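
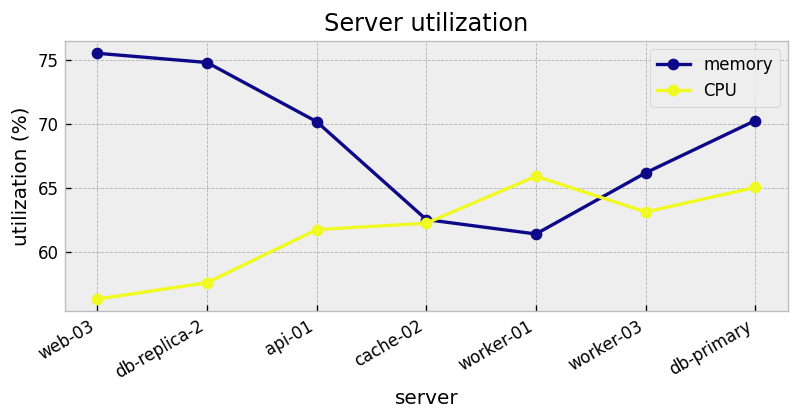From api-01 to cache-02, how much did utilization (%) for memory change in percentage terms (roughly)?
≈ -11.4%

api-01 ≈ 70, cache-02 ≈ 62; (62 − 70) / 70 ≈ -11.4%.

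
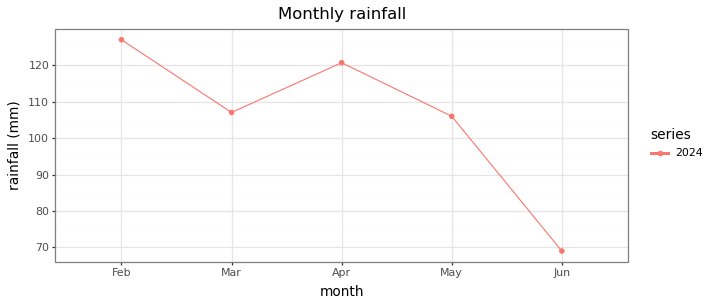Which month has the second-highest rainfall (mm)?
Apr

Top 3: Feb ≈ 125, Apr ≈ 120, Mar ≈ 105.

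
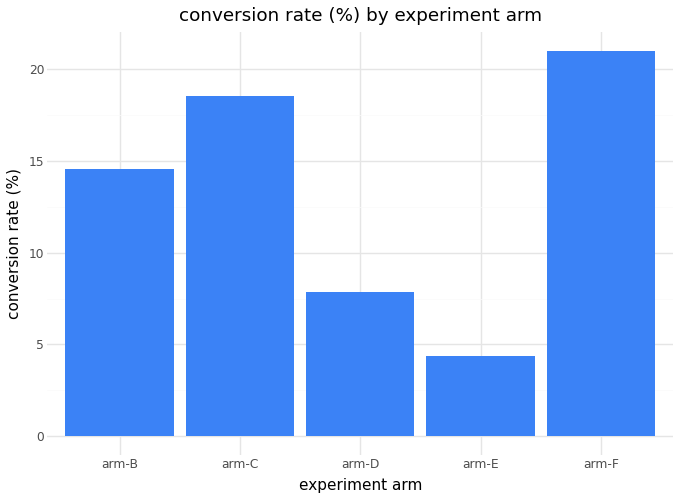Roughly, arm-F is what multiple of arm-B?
≈ 1.57×

arm-F ≈ 22, arm-B ≈ 14; 22/14 ≈ 1.57.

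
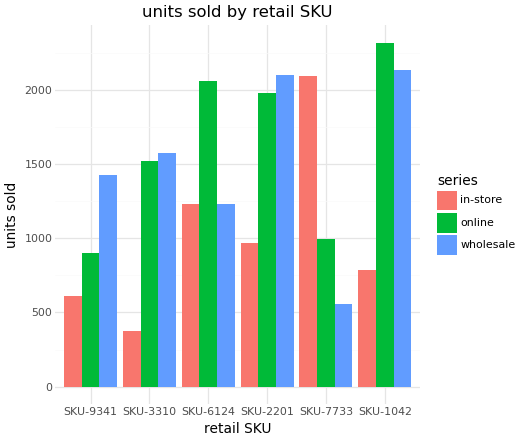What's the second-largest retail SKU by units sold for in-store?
Top 3 for in-store: SKU-7733 ≈ 2000, SKU-6124 ≈ 1200, SKU-2201 ≈ 1000.

SKU-6124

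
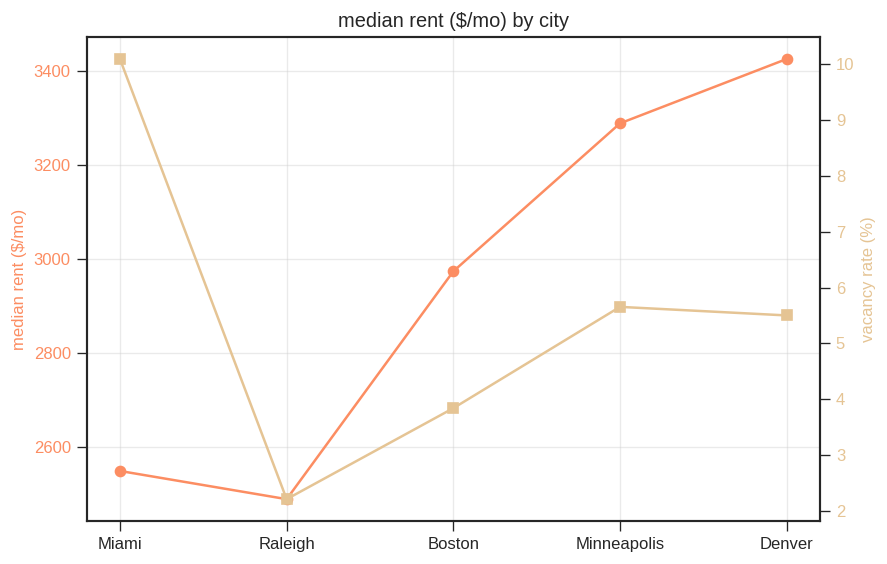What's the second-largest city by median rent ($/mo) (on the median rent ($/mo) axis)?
Minneapolis

Top 3 (on the median rent ($/mo) axis): Denver ≈ 3400, Minneapolis ≈ 3300, Boston ≈ 3000.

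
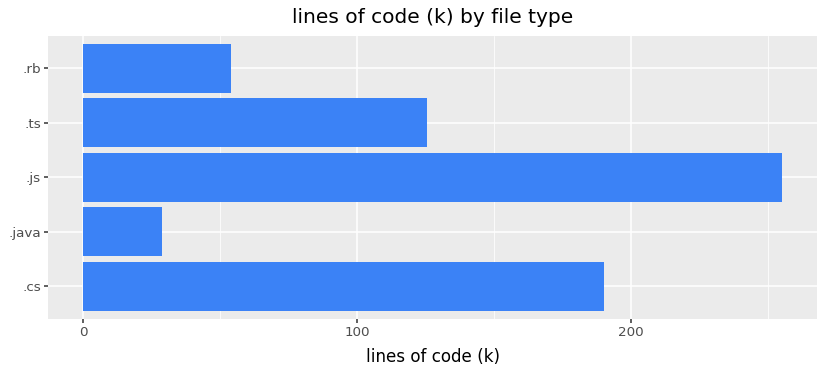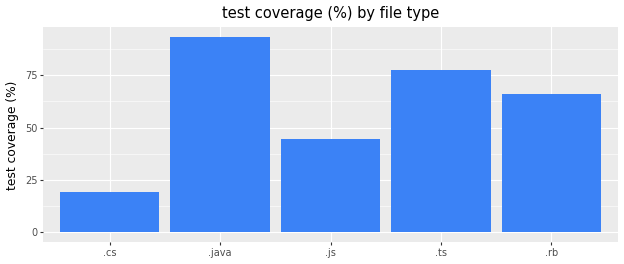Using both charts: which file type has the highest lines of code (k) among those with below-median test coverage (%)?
Chart 2 median test coverage (%) ≈ 70; below-median file types: .cs, .js. Among those, .js has the highest lines of code (k) (≈ 250).

.js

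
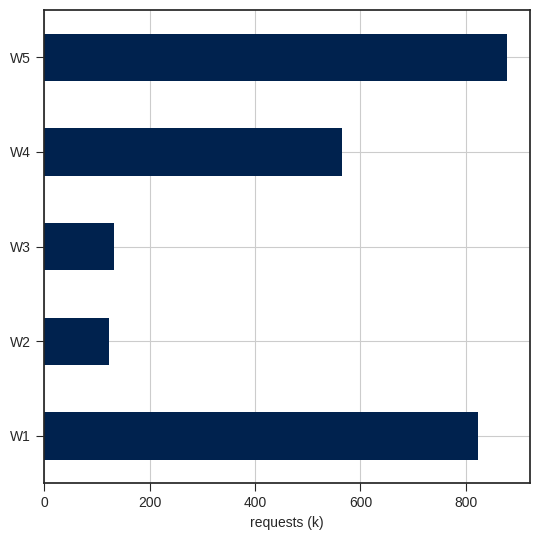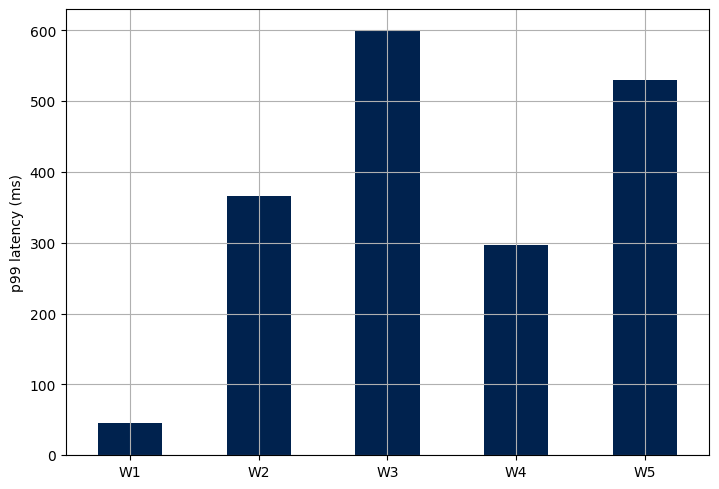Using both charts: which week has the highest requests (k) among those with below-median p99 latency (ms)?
W1

Chart 2 median p99 latency (ms) ≈ 400; below-median weeks: W1, W4. Among those, W1 has the highest requests (k) (≈ 800).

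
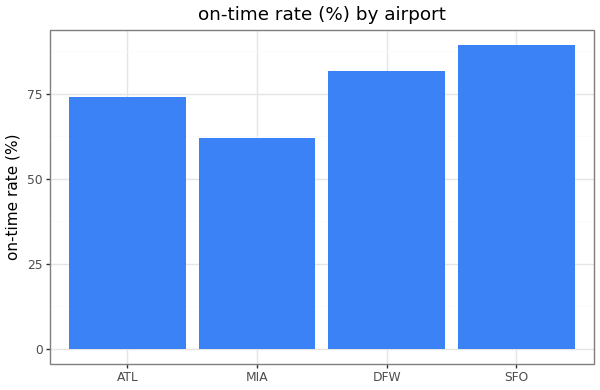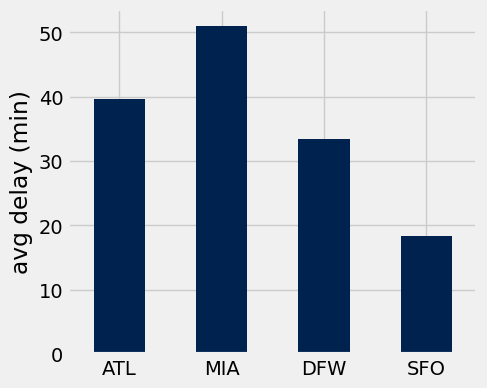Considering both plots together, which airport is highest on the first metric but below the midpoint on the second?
SFO

Chart 2 median avg delay (min) ≈ 35; below-median airports: DFW, SFO. Among those, SFO has the highest on-time rate (%) (≈ 90).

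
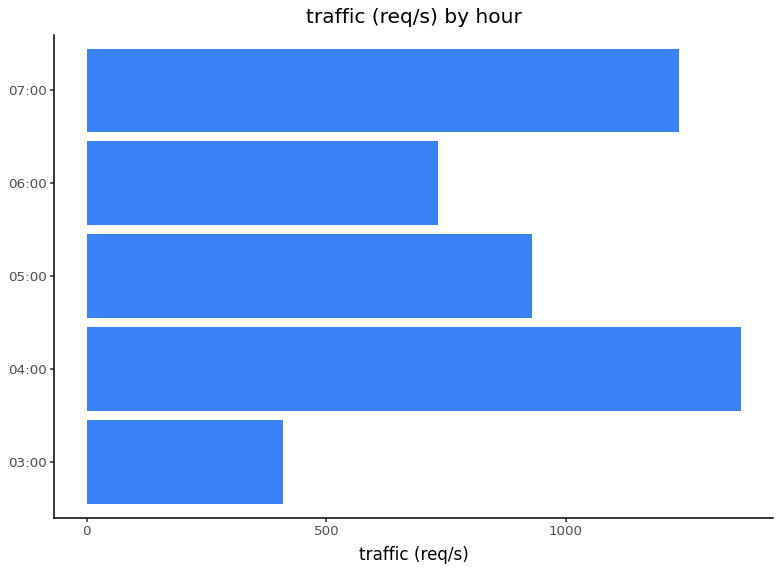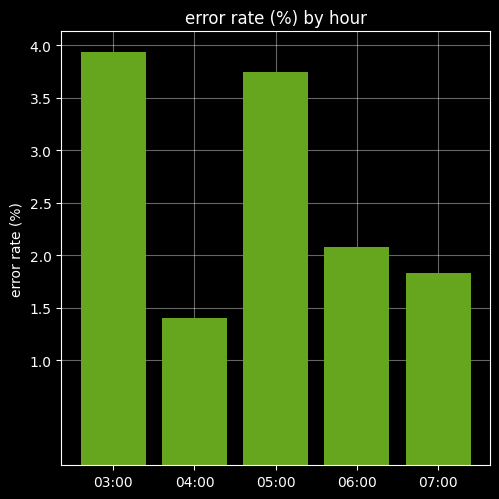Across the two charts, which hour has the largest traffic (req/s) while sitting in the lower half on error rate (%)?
Chart 2 median error rate (%) ≈ 2; below-median hours: 04:00, 07:00. Among those, 04:00 has the highest traffic (req/s) (≈ 1400).

04:00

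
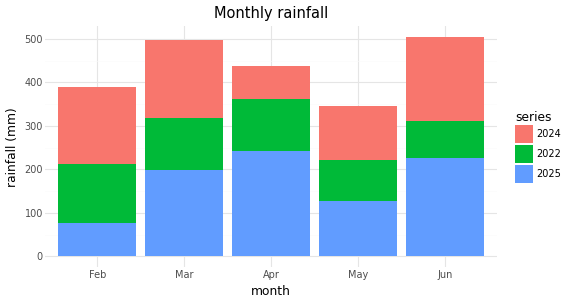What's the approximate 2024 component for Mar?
≈ 200

2024 top ≈ 500, bottom ≈ 300; segment ≈ 200.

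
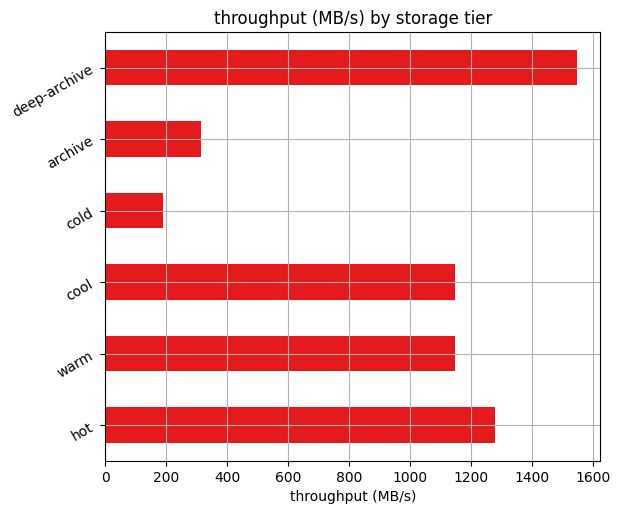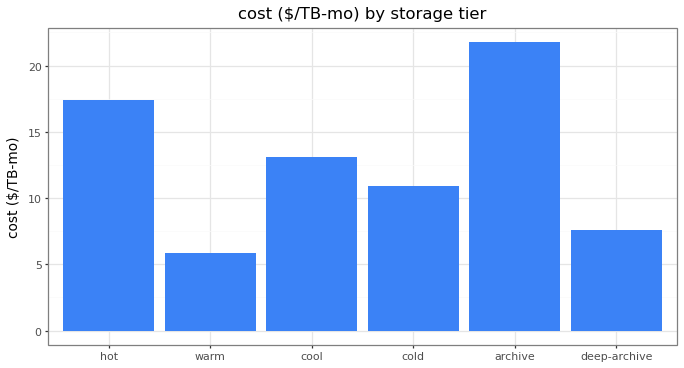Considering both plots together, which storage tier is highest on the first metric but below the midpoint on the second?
deep-archive

Chart 2 median cost ($/TB-mo) ≈ 12; below-median storage tiers: warm, cold, deep-archive. Among those, deep-archive has the highest throughput (MB/s) (≈ 1600).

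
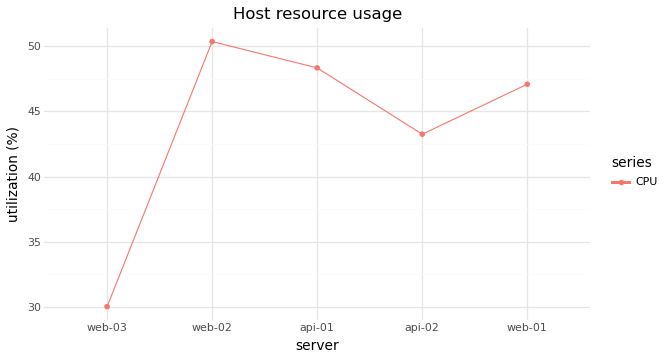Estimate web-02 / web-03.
web-02 ≈ 50, web-03 ≈ 30; 50/30 ≈ 1.67.

≈ 1.67×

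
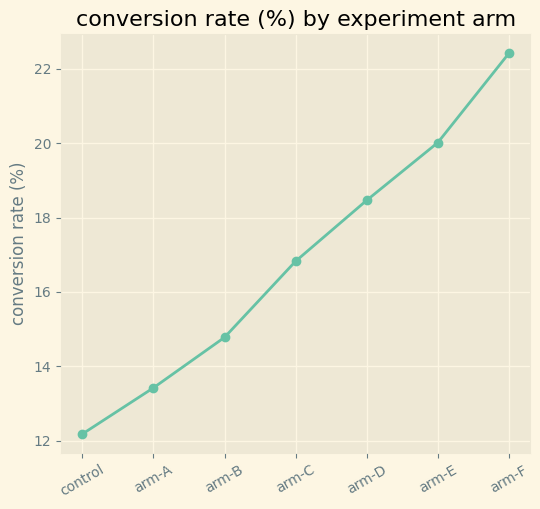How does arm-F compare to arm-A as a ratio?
≈ 1.69×

arm-F ≈ 22, arm-A ≈ 13; 22/13 ≈ 1.69.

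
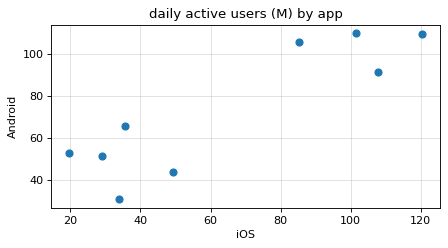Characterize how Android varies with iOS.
Points are positively correlated; strong (|r| ≈ 0.9).

positive, strong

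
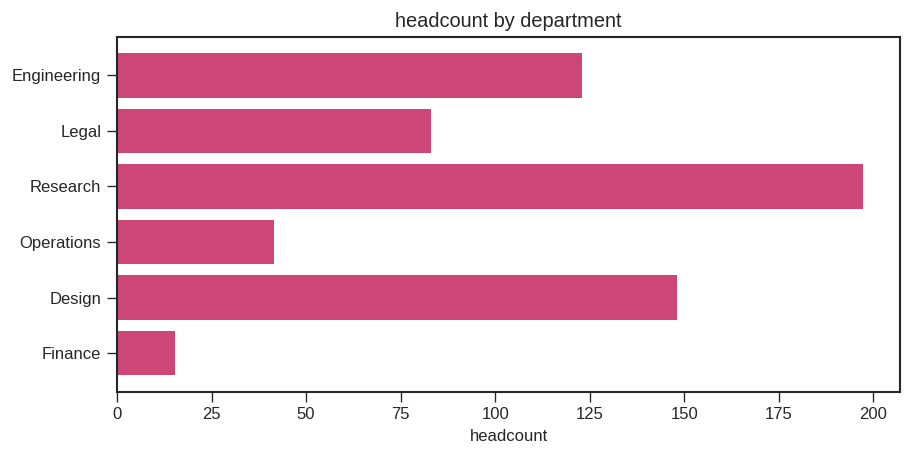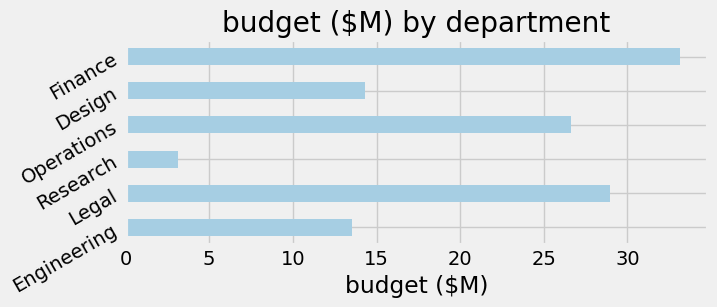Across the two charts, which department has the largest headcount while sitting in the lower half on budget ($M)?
Chart 2 median budget ($M) ≈ 20; below-median departments: Engineering, Research, Design. Among those, Research has the highest headcount (≈ 200).

Research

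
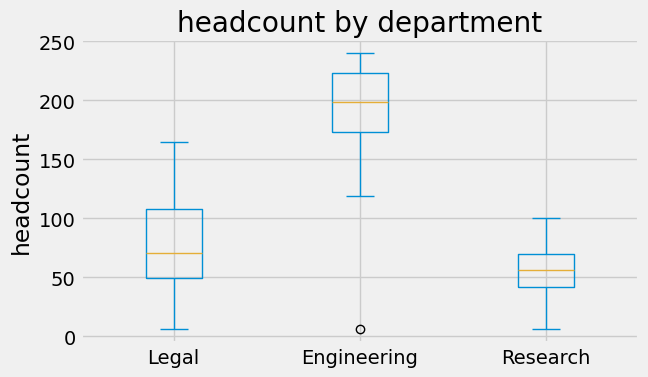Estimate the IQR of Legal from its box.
Q3 ≈ 100, Q1 ≈ 40; IQR ≈ 60.

≈ 60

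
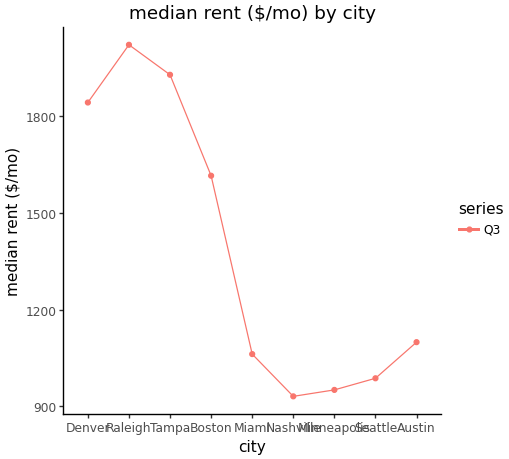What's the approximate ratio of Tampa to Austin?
Tampa ≈ 1900, Austin ≈ 1100; 1900/1100 ≈ 1.73.

≈ 1.73×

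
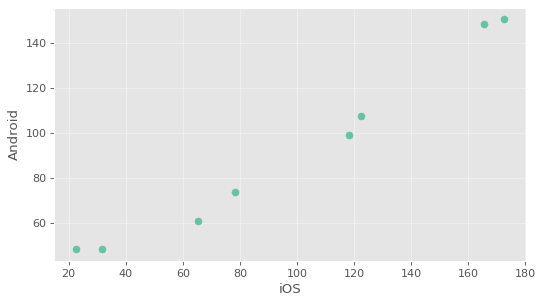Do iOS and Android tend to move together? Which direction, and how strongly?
positive, strong

Points are positively correlated; strong (|r| ≈ 1.0).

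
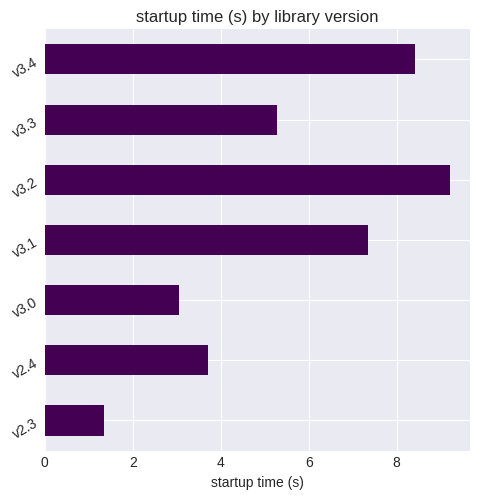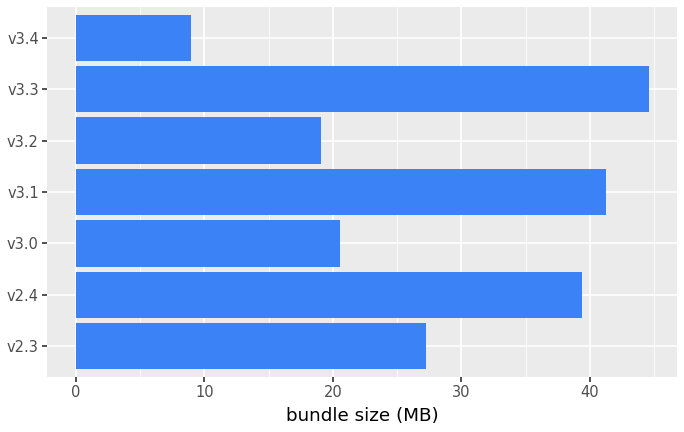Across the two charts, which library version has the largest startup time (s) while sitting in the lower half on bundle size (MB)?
v3.2

Chart 2 median bundle size (MB) ≈ 25; below-median library versions: v3.0, v3.2, v3.4. Among those, v3.2 has the highest startup time (s) (≈ 9).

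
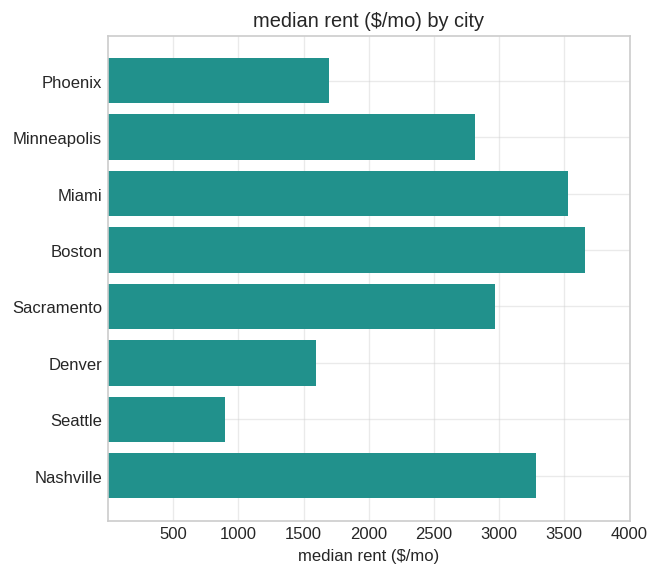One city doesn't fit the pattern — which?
Seattle ≈ 1000; the rest sit between ≈ 1500 and ≈ 3500.

Seattle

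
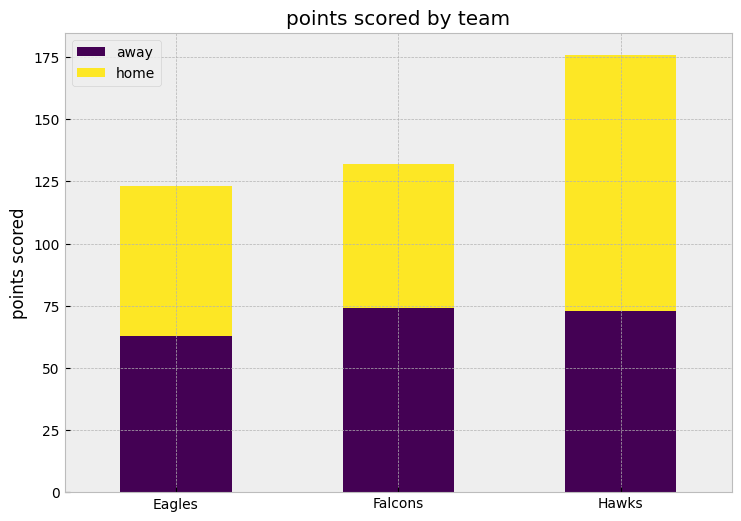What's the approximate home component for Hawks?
home top ≈ 180, bottom ≈ 80; segment ≈ 100.

≈ 100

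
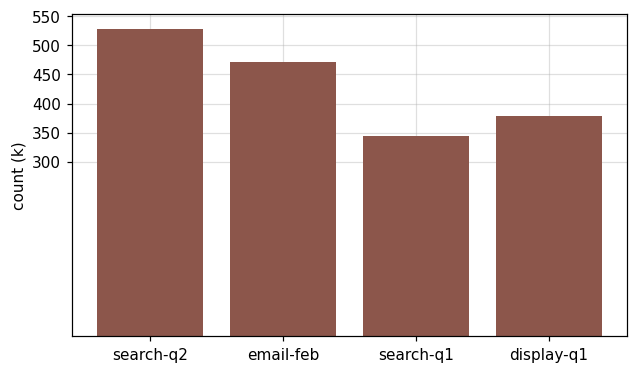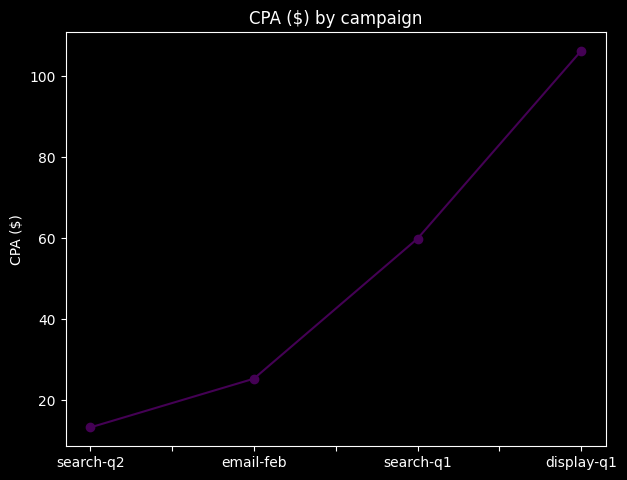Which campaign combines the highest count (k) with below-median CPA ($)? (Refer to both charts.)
search-q2

Chart 2 median CPA ($) ≈ 40; below-median campaigns: search-q2, email-feb. Among those, search-q2 has the highest count (k) (≈ 550).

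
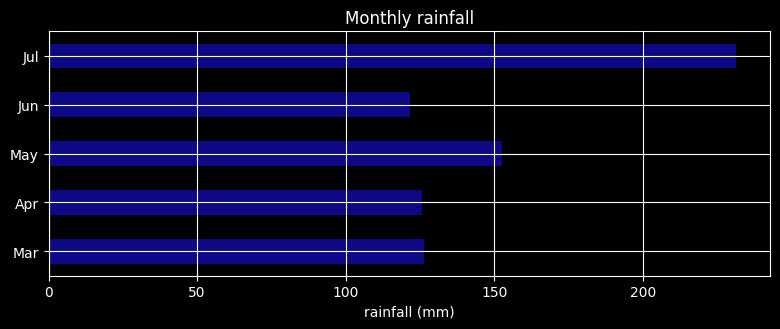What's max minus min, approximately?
≈ 120

Max Jul ≈ 240, min Jun ≈ 120; range ≈ 120.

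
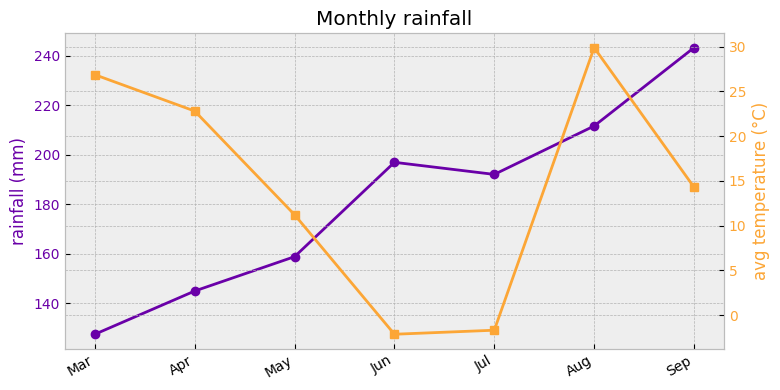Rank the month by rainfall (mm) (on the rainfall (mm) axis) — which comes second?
Top 3 (on the rainfall (mm) axis): Sep ≈ 240, Aug ≈ 210, Jun ≈ 200.

Aug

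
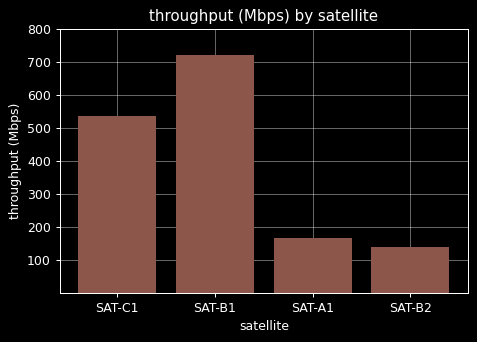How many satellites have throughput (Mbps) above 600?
1

Above 600: SAT-B1.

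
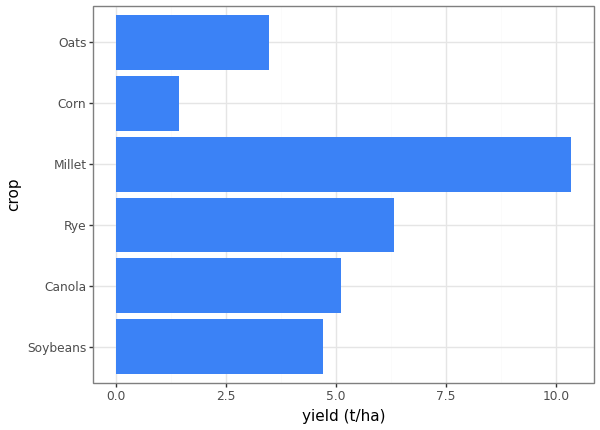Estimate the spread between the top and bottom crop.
≈ 9

Max Millet ≈ 10, min Corn ≈ 1; range ≈ 9.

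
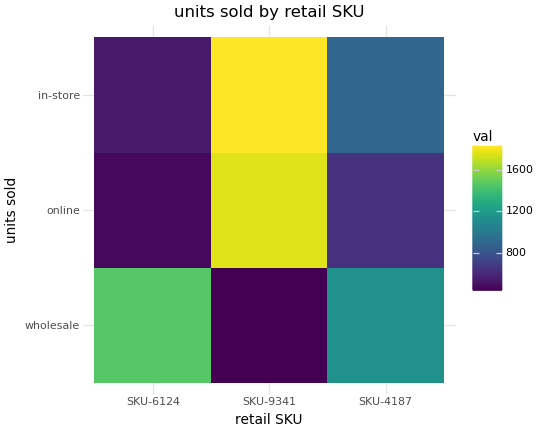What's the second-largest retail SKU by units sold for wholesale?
Top 3 for wholesale: SKU-6124 ≈ 1400, SKU-4187 ≈ 1200, SKU-9341 ≈ 400.

SKU-4187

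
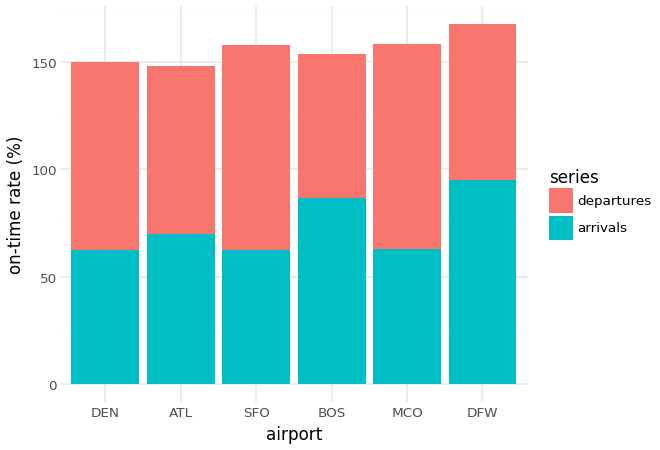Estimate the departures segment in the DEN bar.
≈ 80

departures top ≈ 140, bottom ≈ 60; segment ≈ 80.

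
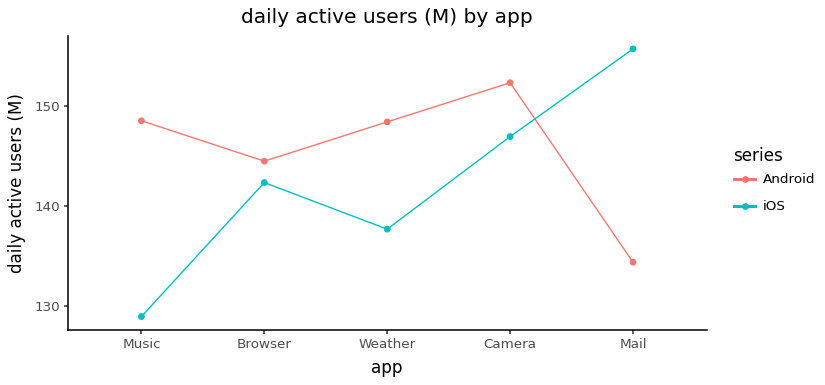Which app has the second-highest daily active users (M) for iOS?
Camera

Top 3 for iOS: Mail ≈ 155, Camera ≈ 145, Browser ≈ 140.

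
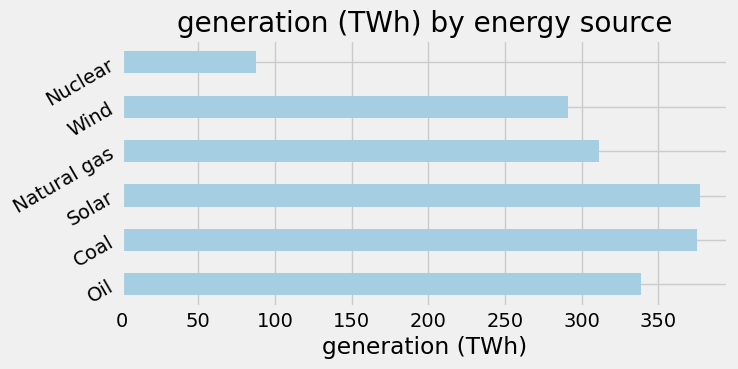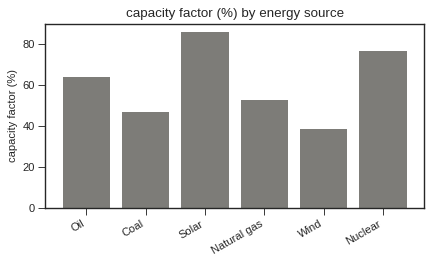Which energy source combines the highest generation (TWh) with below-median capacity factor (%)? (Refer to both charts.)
Coal

Chart 2 median capacity factor (%) ≈ 60; below-median energy sources: Coal, Natural gas, Wind. Among those, Coal has the highest generation (TWh) (≈ 350).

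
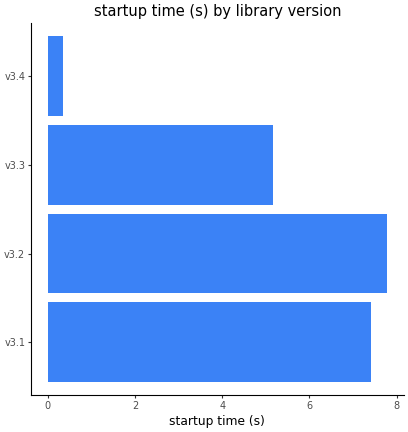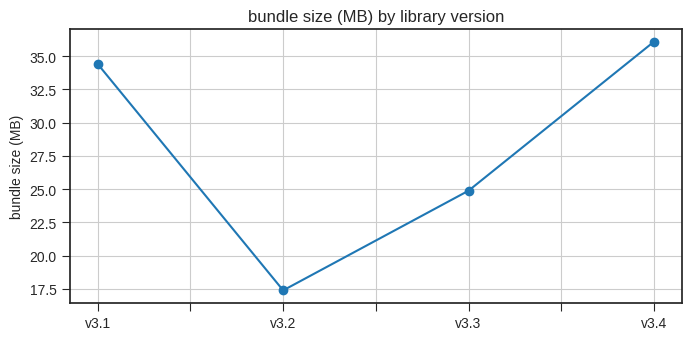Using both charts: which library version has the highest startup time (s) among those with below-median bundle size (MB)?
v3.2

Chart 2 median bundle size (MB) ≈ 30; below-median library versions: v3.2, v3.3. Among those, v3.2 has the highest startup time (s) (≈ 8).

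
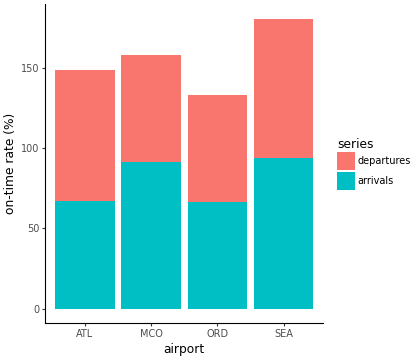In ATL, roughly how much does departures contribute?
≈ 80

departures top ≈ 140, bottom ≈ 60; segment ≈ 80.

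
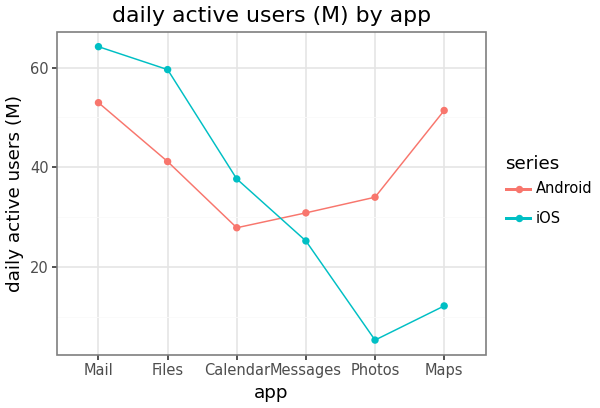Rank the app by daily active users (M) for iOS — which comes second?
Files

Top 3 for iOS: Mail ≈ 65, Files ≈ 60, Calendar ≈ 40.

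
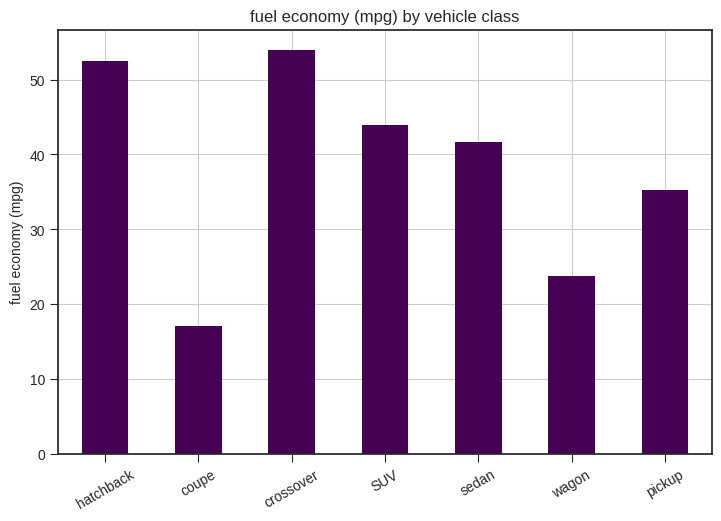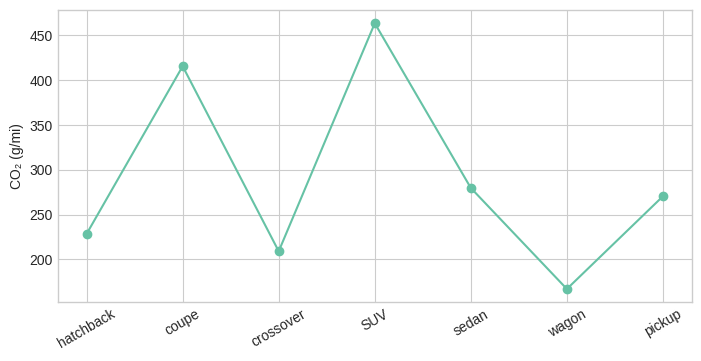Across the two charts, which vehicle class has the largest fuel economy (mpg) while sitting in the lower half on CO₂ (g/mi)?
crossover

Chart 2 median CO₂ (g/mi) ≈ 250; below-median vehicle classes: hatchback, crossover, wagon. Among those, crossover has the highest fuel economy (mpg) (≈ 55).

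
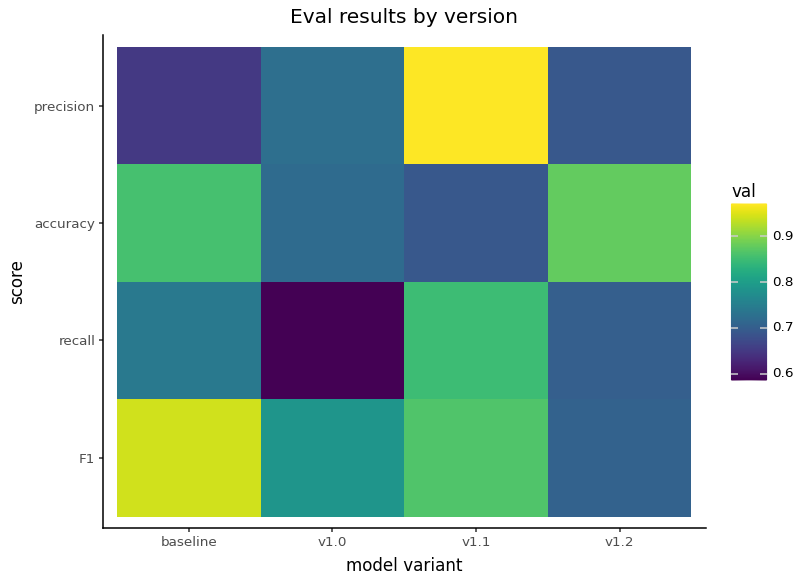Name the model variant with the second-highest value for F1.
Top 3 for F1: baseline ≈ 0.95, v1.1 ≈ 0.85, v1.0 ≈ 0.80.

v1.1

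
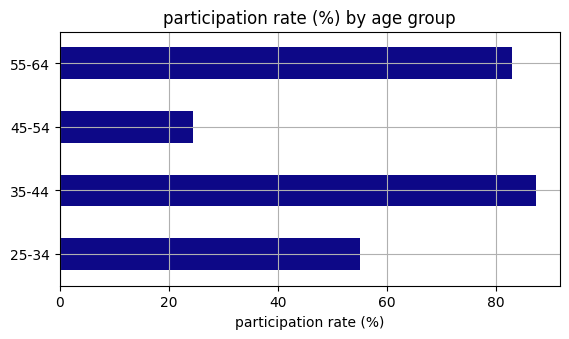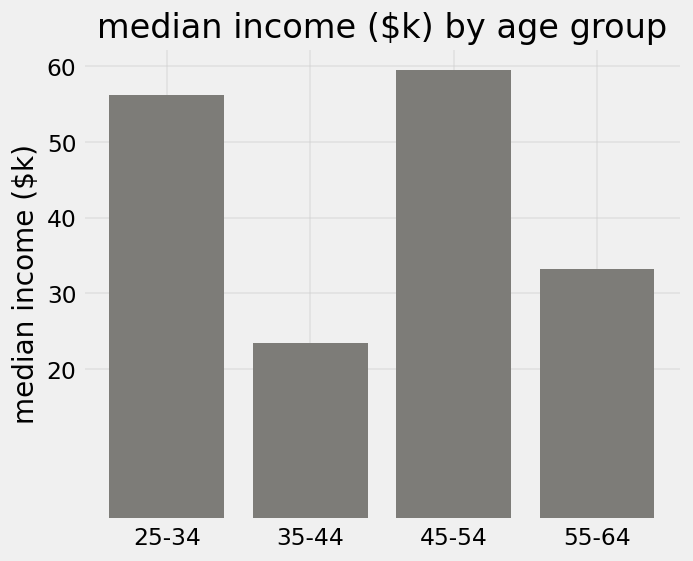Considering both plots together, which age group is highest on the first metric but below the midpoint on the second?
Chart 2 median median income ($k) ≈ 40; below-median age groups: 35-44, 55-64. Among those, 35-44 has the highest participation rate (%) (≈ 90).

35-44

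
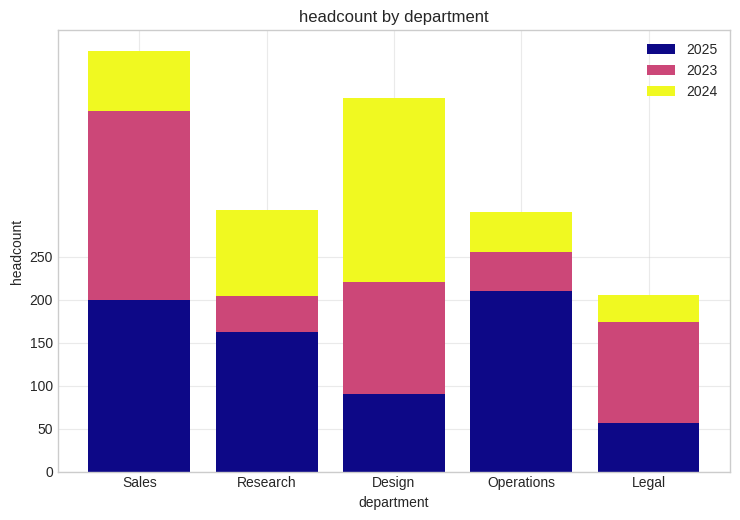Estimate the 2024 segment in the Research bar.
≈ 100

2024 top ≈ 300, bottom ≈ 200; segment ≈ 100.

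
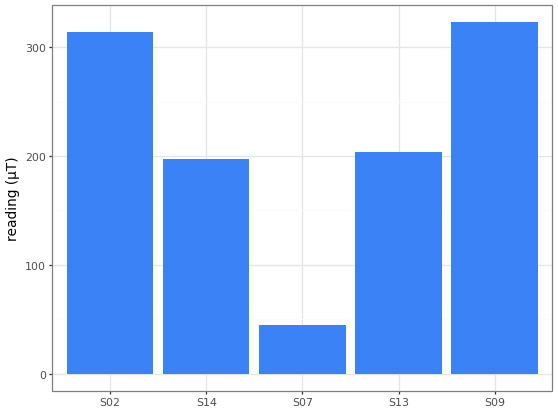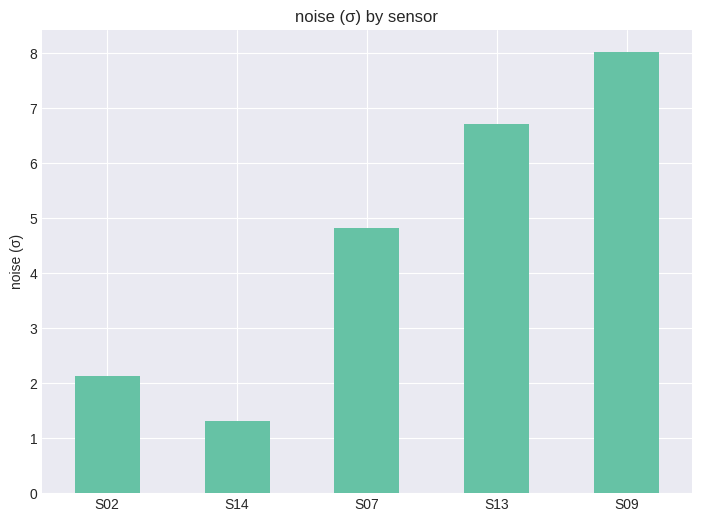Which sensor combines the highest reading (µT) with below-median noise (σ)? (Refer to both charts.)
S02

Chart 2 median noise (σ) ≈ 5; below-median sensors: S02, S14. Among those, S02 has the highest reading (µT) (≈ 300).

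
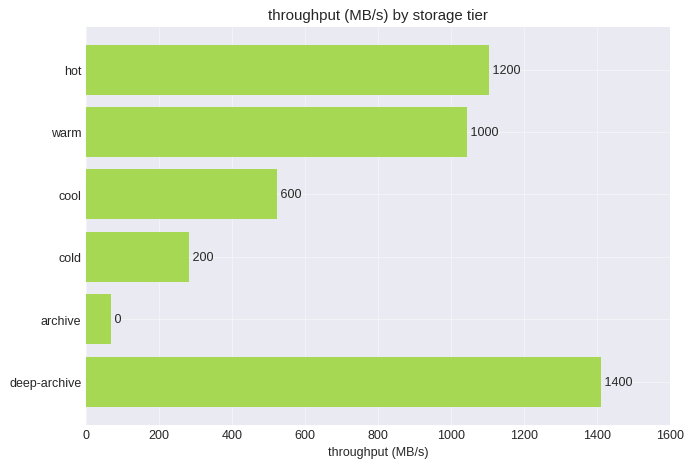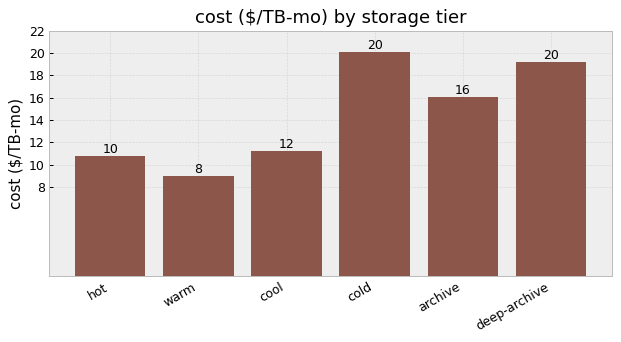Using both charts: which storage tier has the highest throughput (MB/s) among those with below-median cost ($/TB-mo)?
Chart 2 median cost ($/TB-mo) ≈ 14; below-median storage tiers: hot, warm, cool. Among those, hot has the highest throughput (MB/s) (≈ 1200).

hot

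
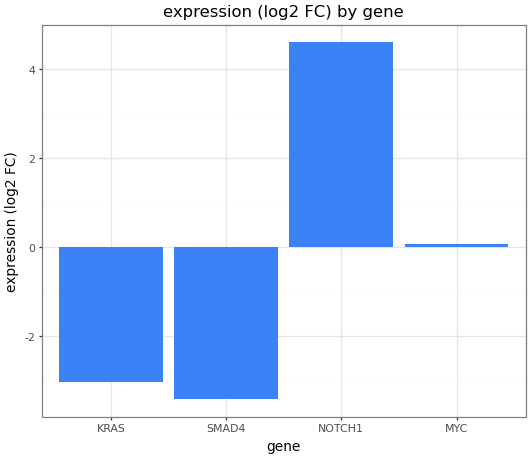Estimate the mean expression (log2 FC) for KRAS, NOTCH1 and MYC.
≈ 1

(-3 + 5 + 0) / 3 ≈ 1.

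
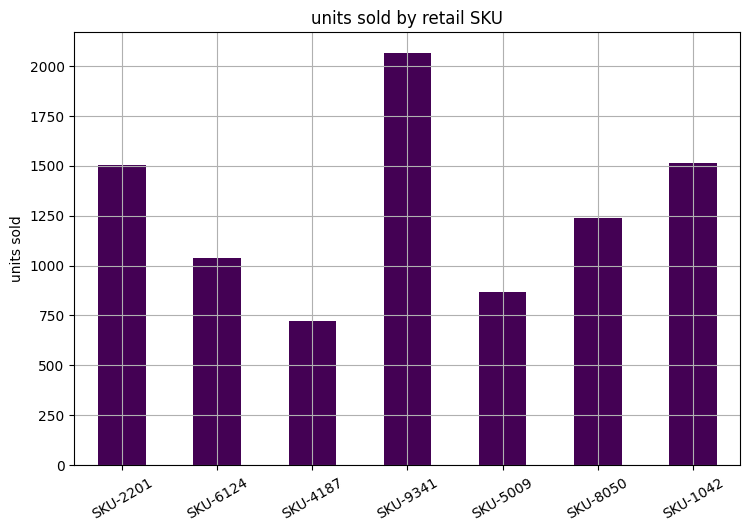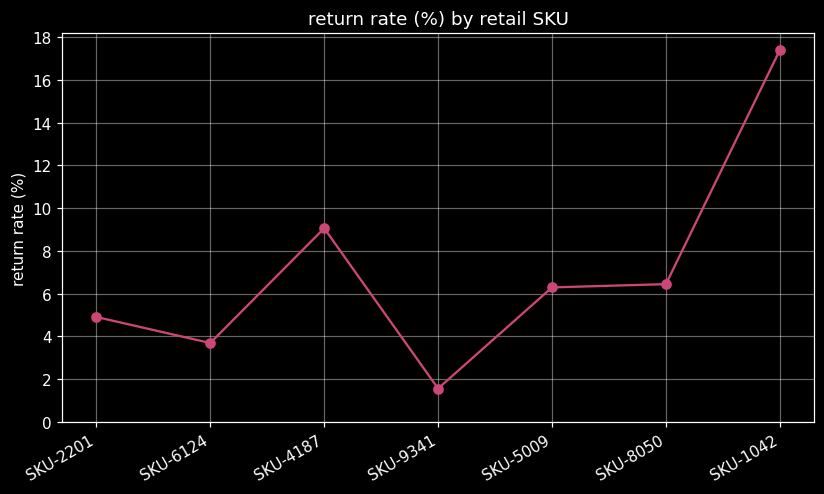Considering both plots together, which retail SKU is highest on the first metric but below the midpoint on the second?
Chart 2 median return rate (%) ≈ 6; below-median retail SKUs: SKU-2201, SKU-6124, SKU-9341. Among those, SKU-9341 has the highest units sold (≈ 2000).

SKU-9341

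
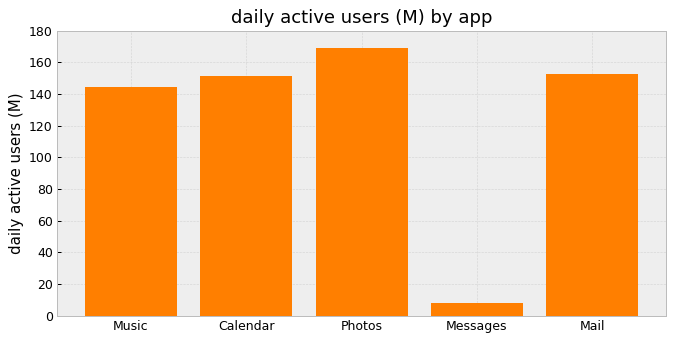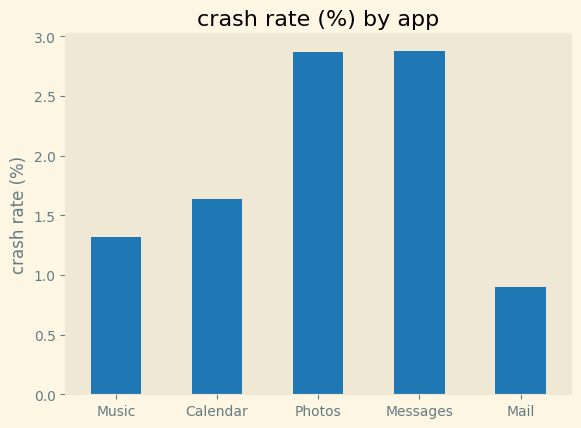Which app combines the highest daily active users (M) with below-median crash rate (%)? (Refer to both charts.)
Mail

Chart 2 median crash rate (%) ≈ 1.5; below-median apps: Music, Mail. Among those, Mail has the highest daily active users (M) (≈ 160).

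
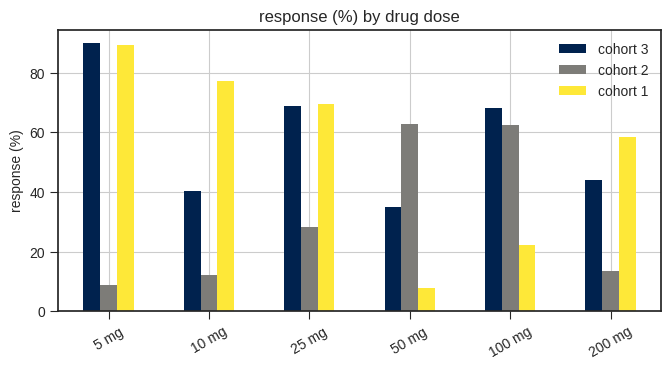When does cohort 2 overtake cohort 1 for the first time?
25 mg: cohort 2 ≈ 30 vs cohort 1 ≈ 70 (not yet); 50 mg: cohort 2 ≈ 60 vs cohort 1 ≈ 10 (first crossover).

50 mg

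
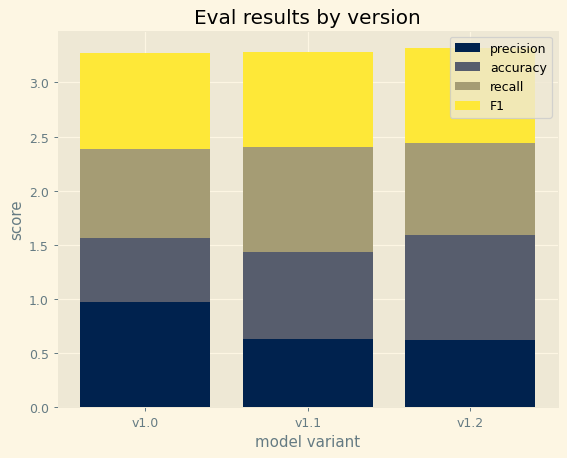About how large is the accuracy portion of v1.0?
accuracy top ≈ 1.5, bottom ≈ 1.0; segment ≈ 0.5.

≈ 0.5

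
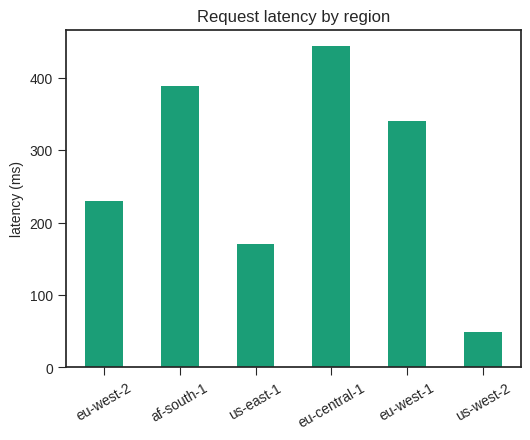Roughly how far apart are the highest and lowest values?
Max eu-central-1 ≈ 450, min us-west-2 ≈ 50; range ≈ 400.

≈ 400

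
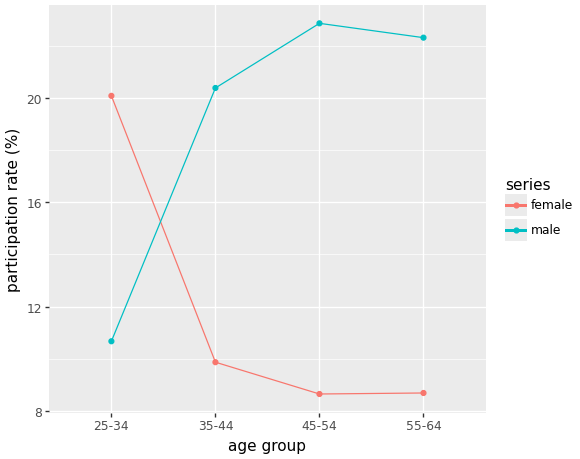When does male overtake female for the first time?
25-34: male ≈ 10 vs female ≈ 20 (not yet); 35-44: male ≈ 20 vs female ≈ 10 (first crossover).

35-44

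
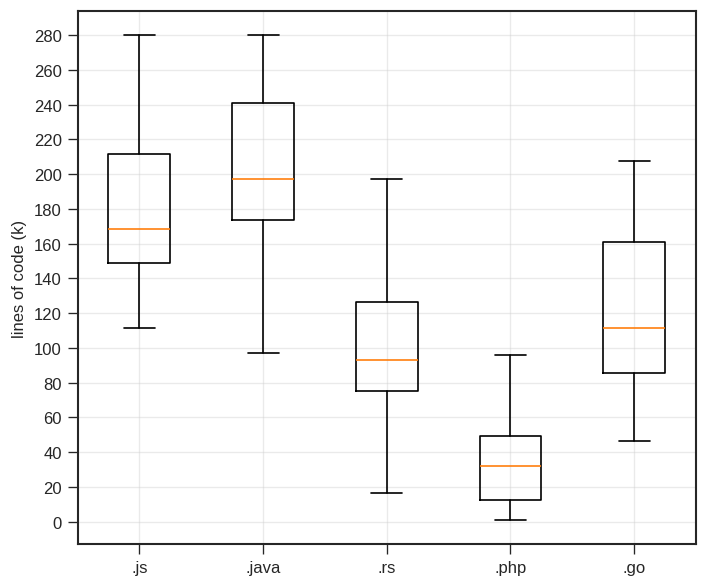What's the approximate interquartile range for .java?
Q3 ≈ 240, Q1 ≈ 180; IQR ≈ 60.

≈ 60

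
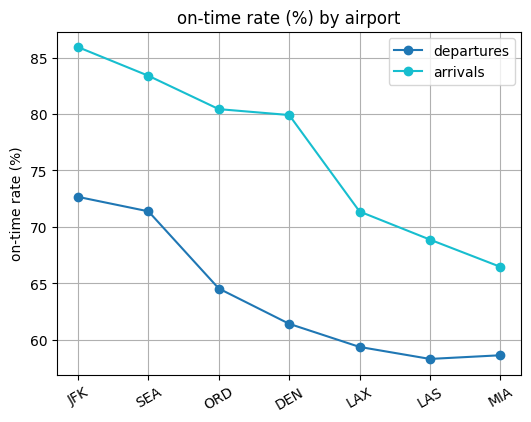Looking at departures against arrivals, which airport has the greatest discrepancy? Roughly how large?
DEN: departures ≈ 60, arrivals ≈ 80 → gap ≈ 20. Next-largest (ORD) is only ≈ 15.

DEN, ≈ 20 %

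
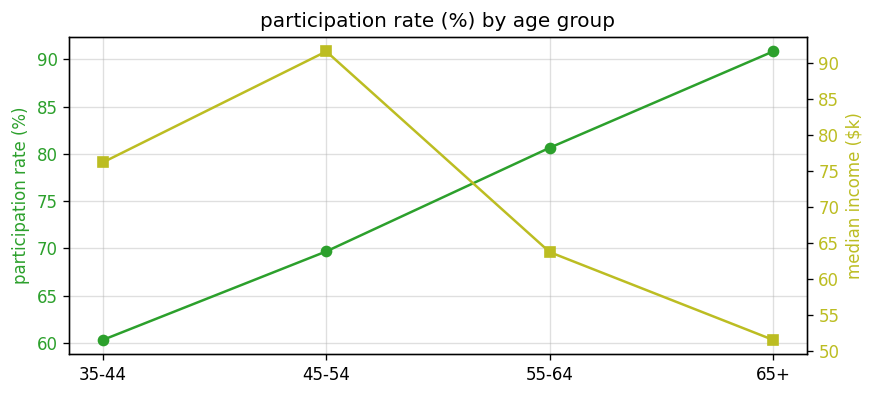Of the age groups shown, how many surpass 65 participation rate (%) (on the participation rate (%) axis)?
Above 65: 45-54, 55-64, 65+.

3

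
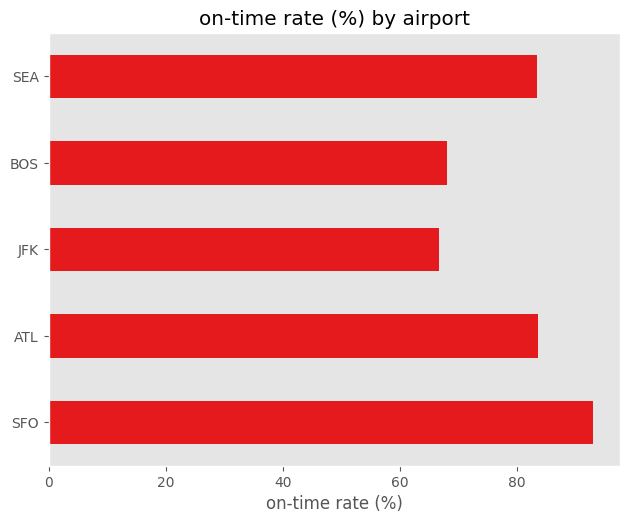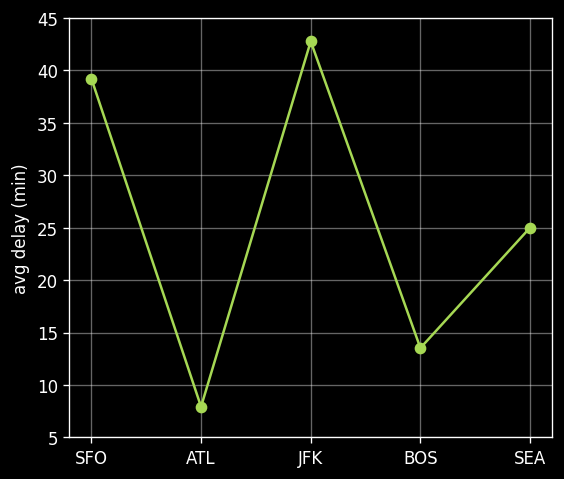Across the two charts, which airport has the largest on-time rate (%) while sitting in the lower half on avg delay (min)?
Chart 2 median avg delay (min) ≈ 25; below-median airports: ATL, BOS. Among those, ATL has the highest on-time rate (%) (≈ 80).

ATL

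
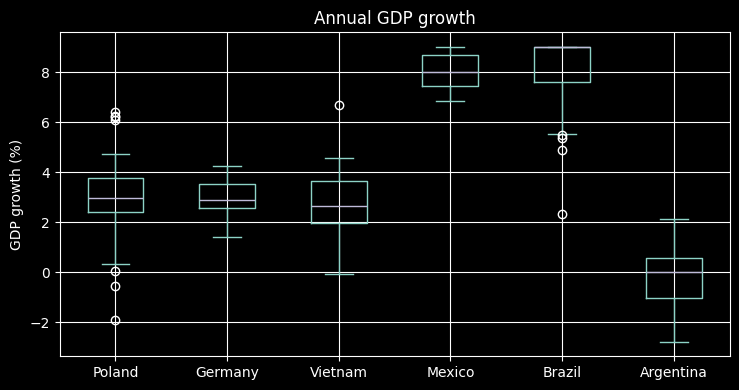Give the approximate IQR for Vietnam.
Q3 ≈ 4, Q1 ≈ 2; IQR ≈ 2.

≈ 2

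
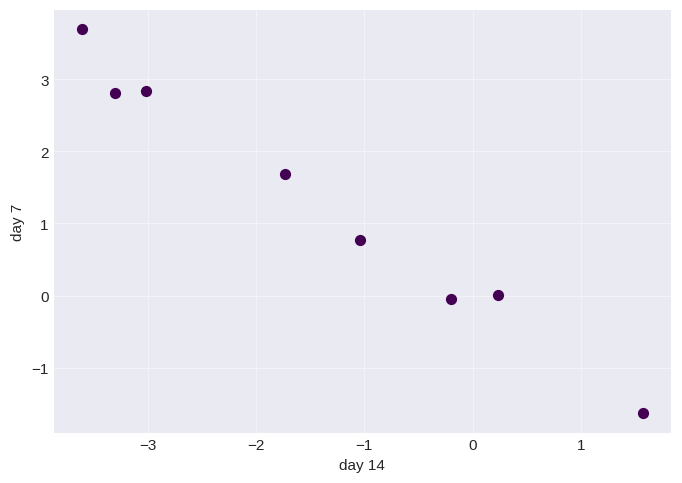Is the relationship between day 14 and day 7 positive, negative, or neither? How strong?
negative, strong

Points are negatively correlated; strong (|r| ≈ 1.0).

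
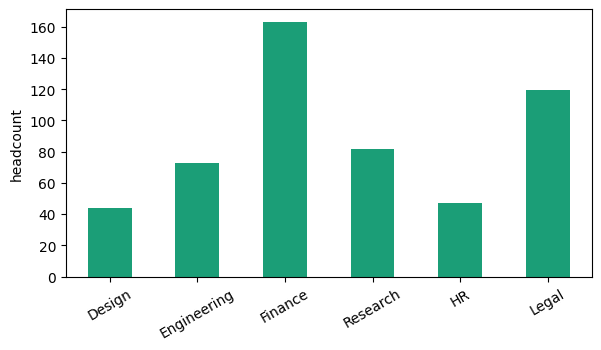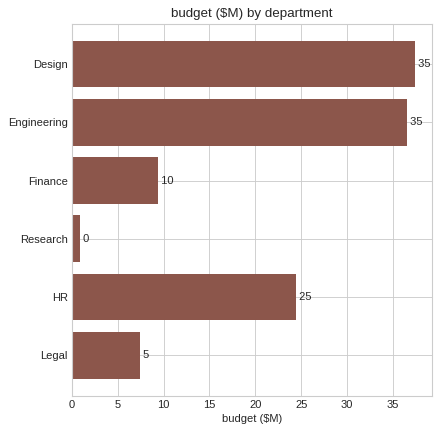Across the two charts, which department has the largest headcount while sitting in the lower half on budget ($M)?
Chart 2 median budget ($M) ≈ 15; below-median departments: Finance, Research, Legal. Among those, Finance has the highest headcount (≈ 160).

Finance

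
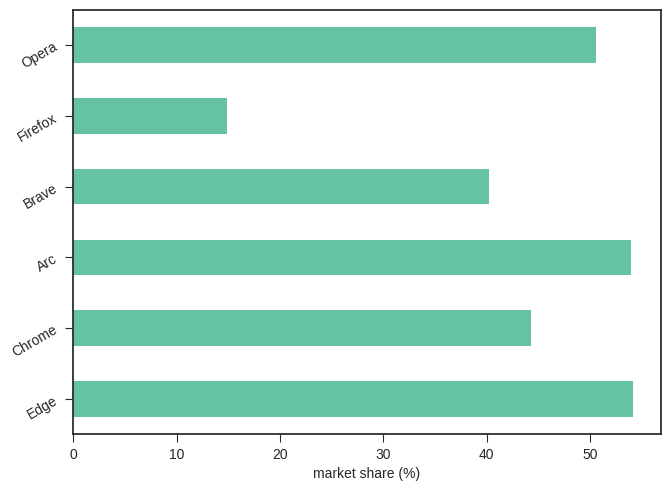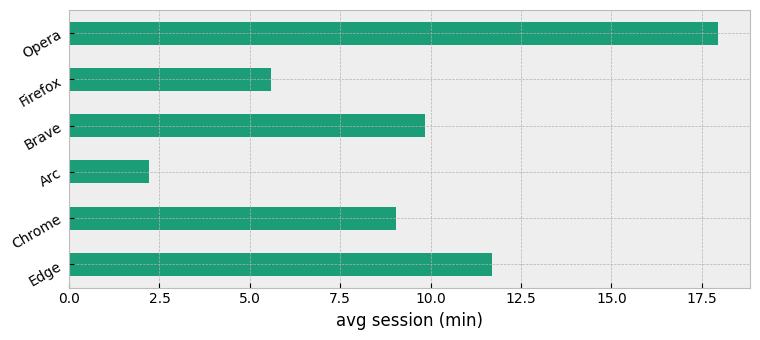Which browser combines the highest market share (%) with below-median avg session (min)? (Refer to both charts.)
Chart 2 median avg session (min) ≈ 10; below-median browsers: Chrome, Arc, Firefox. Among those, Arc has the highest market share (%) (≈ 55).

Arc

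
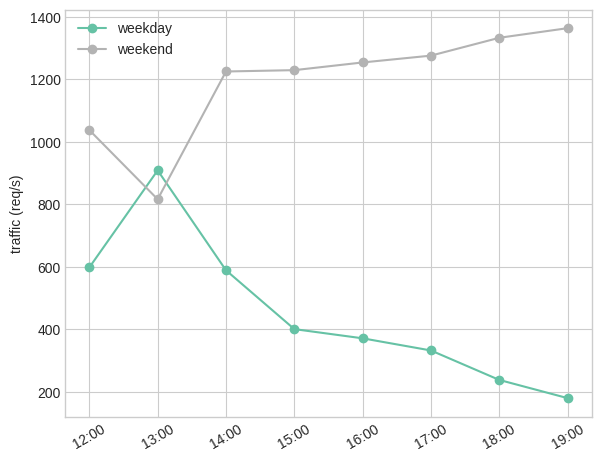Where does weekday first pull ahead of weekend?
13:00

12:00: weekday ≈ 600 vs weekend ≈ 1000 (not yet); 13:00: weekday ≈ 900 vs weekend ≈ 800 (first crossover).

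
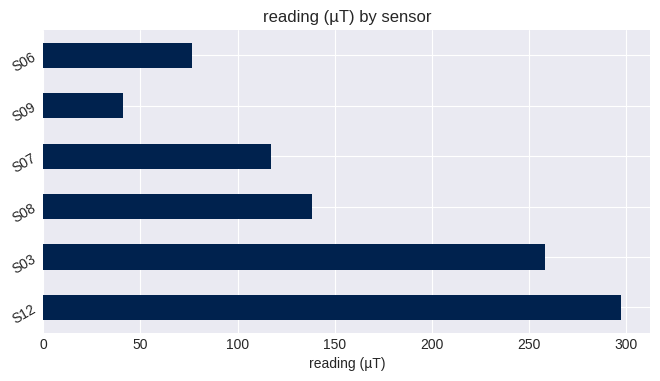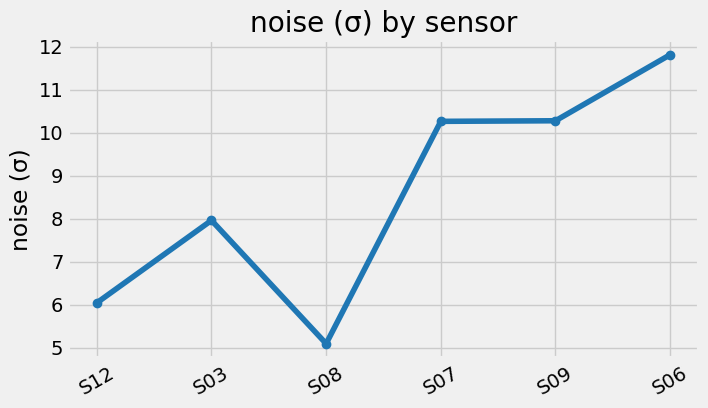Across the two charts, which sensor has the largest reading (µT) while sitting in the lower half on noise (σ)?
S12

Chart 2 median noise (σ) ≈ 10; below-median sensors: S12, S03, S08. Among those, S12 has the highest reading (µT) (≈ 300).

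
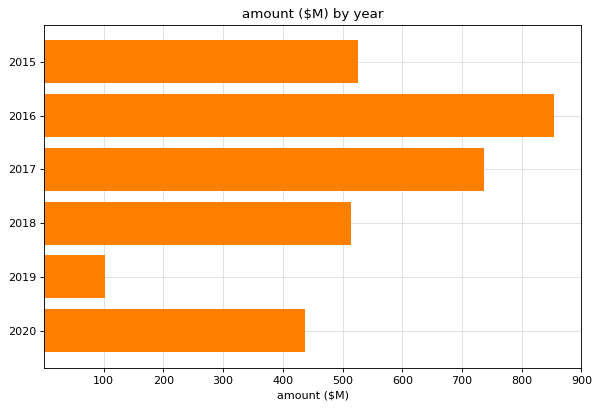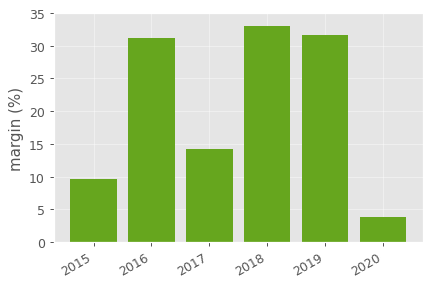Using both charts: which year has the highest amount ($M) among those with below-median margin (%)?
Chart 2 median margin (%) ≈ 25; below-median years: 2015, 2017, 2020. Among those, 2017 has the highest amount ($M) (≈ 700).

2017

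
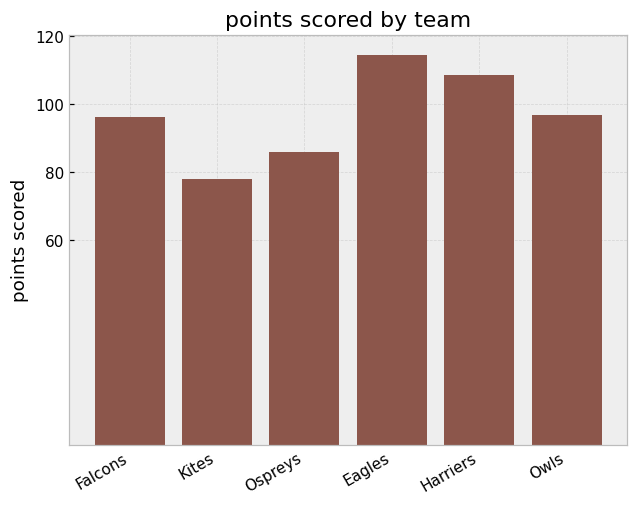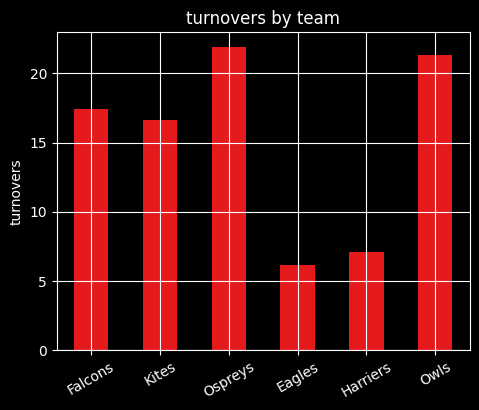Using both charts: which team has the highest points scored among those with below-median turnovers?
Chart 2 median turnovers ≈ 15; below-median teams: Kites, Eagles, Harriers. Among those, Eagles has the highest points scored (≈ 120).

Eagles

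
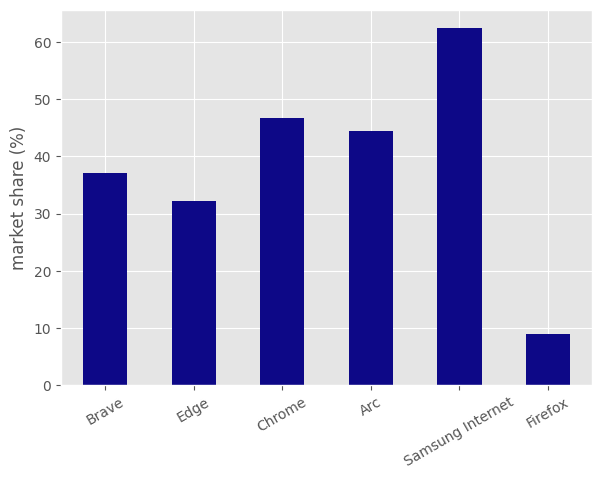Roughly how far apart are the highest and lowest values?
≈ 50

Max Samsung Internet ≈ 60, min Firefox ≈ 10; range ≈ 50.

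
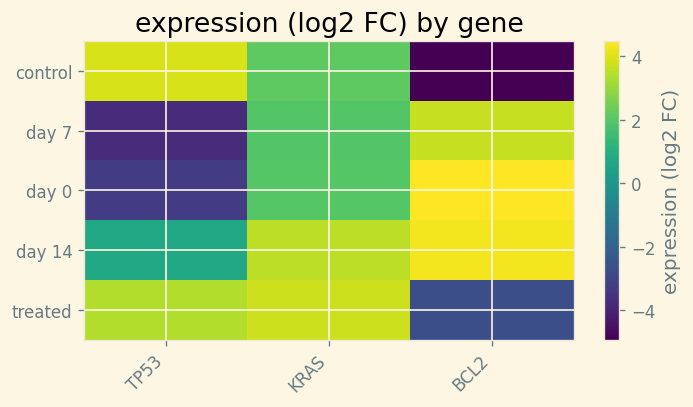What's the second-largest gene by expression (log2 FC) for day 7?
Top 3 for day 7: BCL2 ≈ 4, KRAS ≈ 2, TP53 ≈ -4.

KRAS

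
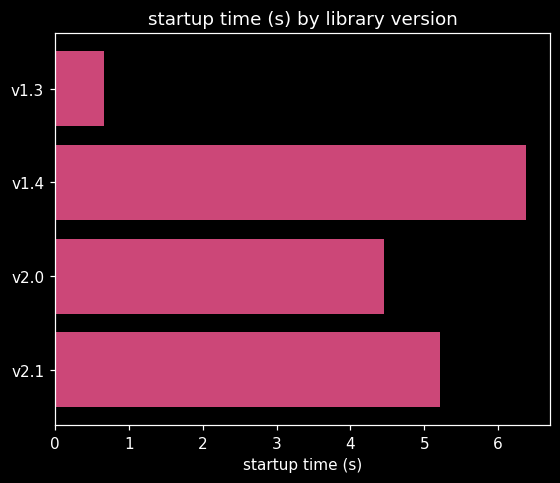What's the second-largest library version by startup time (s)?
Top 3: v1.4 ≈ 6, v2.1 ≈ 5, v2.0 ≈ 4.

v2.1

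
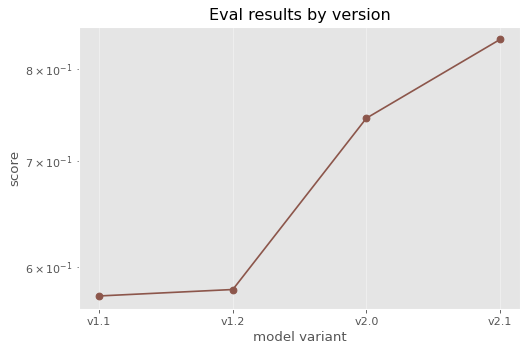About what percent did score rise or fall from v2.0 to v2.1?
≈ +13.3%

v2.0 ≈ 0.75, v2.1 ≈ 0.85; (0.85 − 0.75) / 0.75 ≈ +13.3%.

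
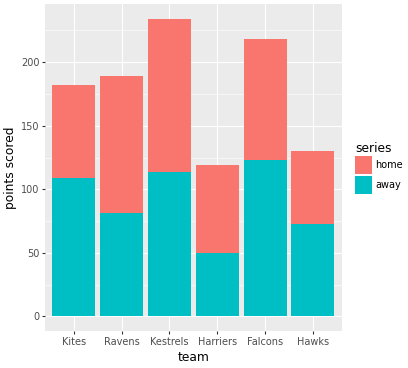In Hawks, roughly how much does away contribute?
≈ 80

away top ≈ 80, bottom ≈ 0; segment ≈ 80.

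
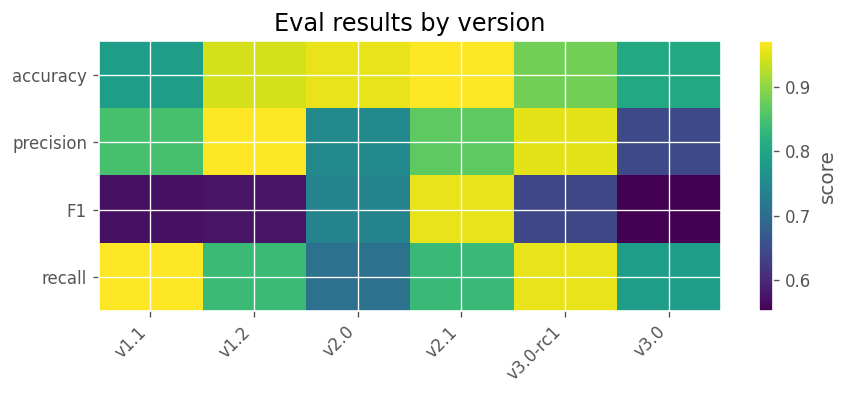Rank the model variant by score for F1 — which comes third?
v3.0-rc1

Top 4 for F1: v2.1 ≈ 0.95, v2.0 ≈ 0.75, v3.0-rc1 ≈ 0.65, v1.2 ≈ 0.55.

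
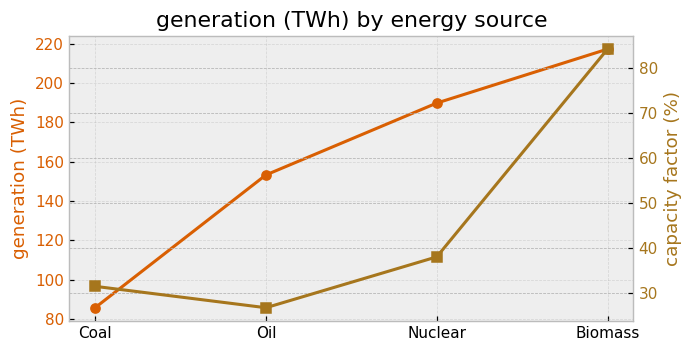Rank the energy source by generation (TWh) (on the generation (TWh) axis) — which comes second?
Top 3 (on the generation (TWh) axis): Biomass ≈ 220, Nuclear ≈ 180, Oil ≈ 160.

Nuclear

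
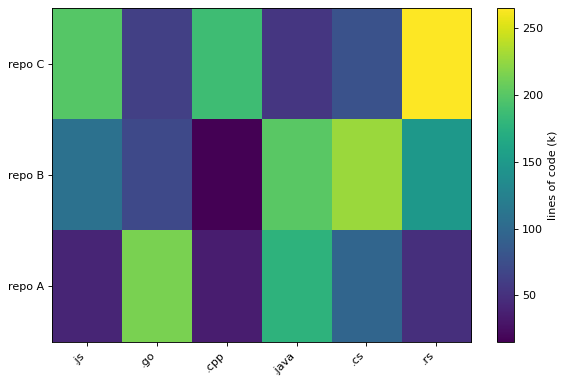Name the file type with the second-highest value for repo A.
Top 3 for repo A: .go ≈ 225, .java ≈ 175, .cs ≈ 100.

.java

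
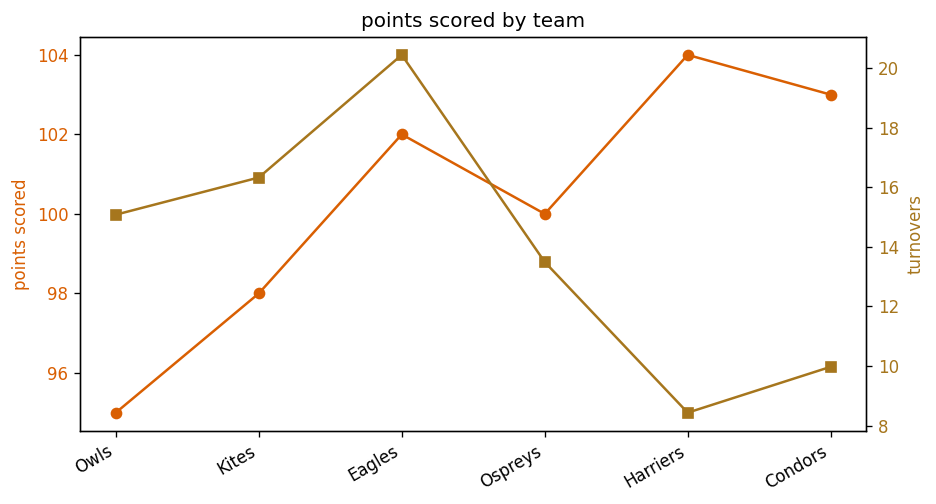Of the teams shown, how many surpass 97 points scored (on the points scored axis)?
5

Above 97: Kites, Eagles, Ospreys, Harriers, Condors.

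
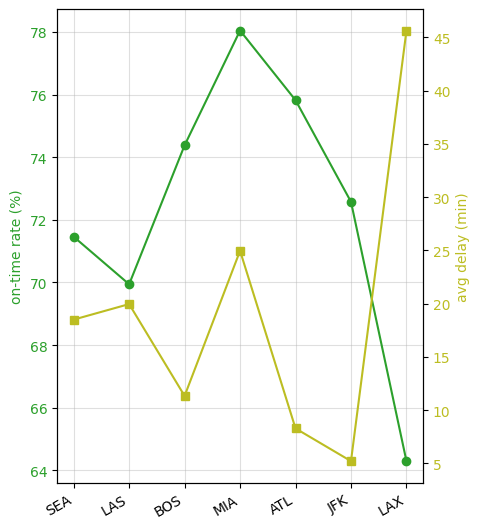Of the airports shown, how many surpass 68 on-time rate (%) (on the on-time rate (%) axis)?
6

Above 68: SEA, LAS, BOS, MIA, ATL, JFK.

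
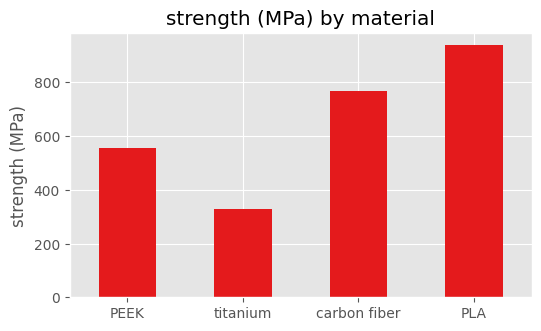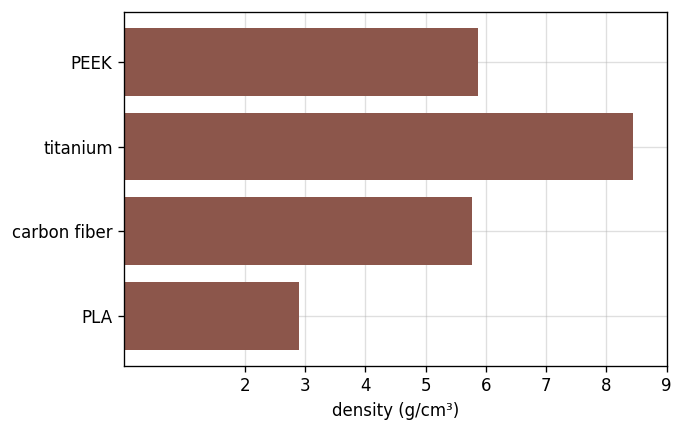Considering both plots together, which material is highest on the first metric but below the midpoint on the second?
PLA

Chart 2 median density (g/cm³) ≈ 6; below-median materials: carbon fiber, PLA. Among those, PLA has the highest strength (MPa) (≈ 900).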